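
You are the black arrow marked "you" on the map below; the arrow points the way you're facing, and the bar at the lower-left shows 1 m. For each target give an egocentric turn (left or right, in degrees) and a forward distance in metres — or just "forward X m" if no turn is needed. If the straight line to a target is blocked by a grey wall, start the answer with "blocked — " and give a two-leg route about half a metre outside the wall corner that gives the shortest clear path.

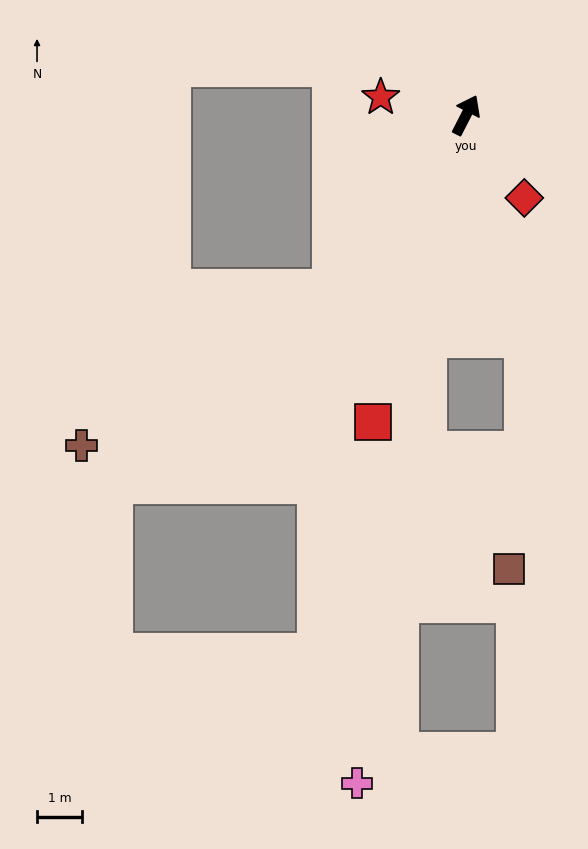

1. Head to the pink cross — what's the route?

turn right 162°, forward 14.9 m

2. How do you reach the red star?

turn left 105°, forward 1.9 m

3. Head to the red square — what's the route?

turn right 170°, forward 7.1 m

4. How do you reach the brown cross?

blocked — turn left 169°, forward 4.8 m, then turn right 20°, forward 6.5 m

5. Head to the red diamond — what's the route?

turn right 118°, forward 2.2 m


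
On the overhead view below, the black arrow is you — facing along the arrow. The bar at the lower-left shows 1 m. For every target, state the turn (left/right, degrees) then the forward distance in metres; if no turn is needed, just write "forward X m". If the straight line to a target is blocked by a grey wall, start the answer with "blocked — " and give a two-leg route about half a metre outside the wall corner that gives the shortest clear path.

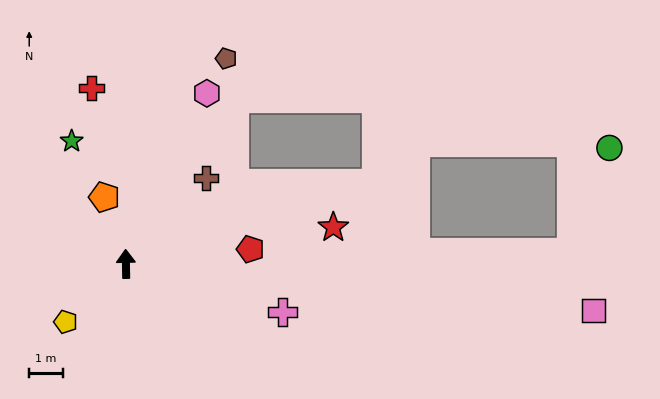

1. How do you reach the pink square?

turn right 97°, forward 13.9 m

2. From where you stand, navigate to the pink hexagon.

turn right 27°, forward 5.6 m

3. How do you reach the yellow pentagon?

turn left 133°, forward 2.5 m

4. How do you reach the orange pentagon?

turn left 17°, forward 2.1 m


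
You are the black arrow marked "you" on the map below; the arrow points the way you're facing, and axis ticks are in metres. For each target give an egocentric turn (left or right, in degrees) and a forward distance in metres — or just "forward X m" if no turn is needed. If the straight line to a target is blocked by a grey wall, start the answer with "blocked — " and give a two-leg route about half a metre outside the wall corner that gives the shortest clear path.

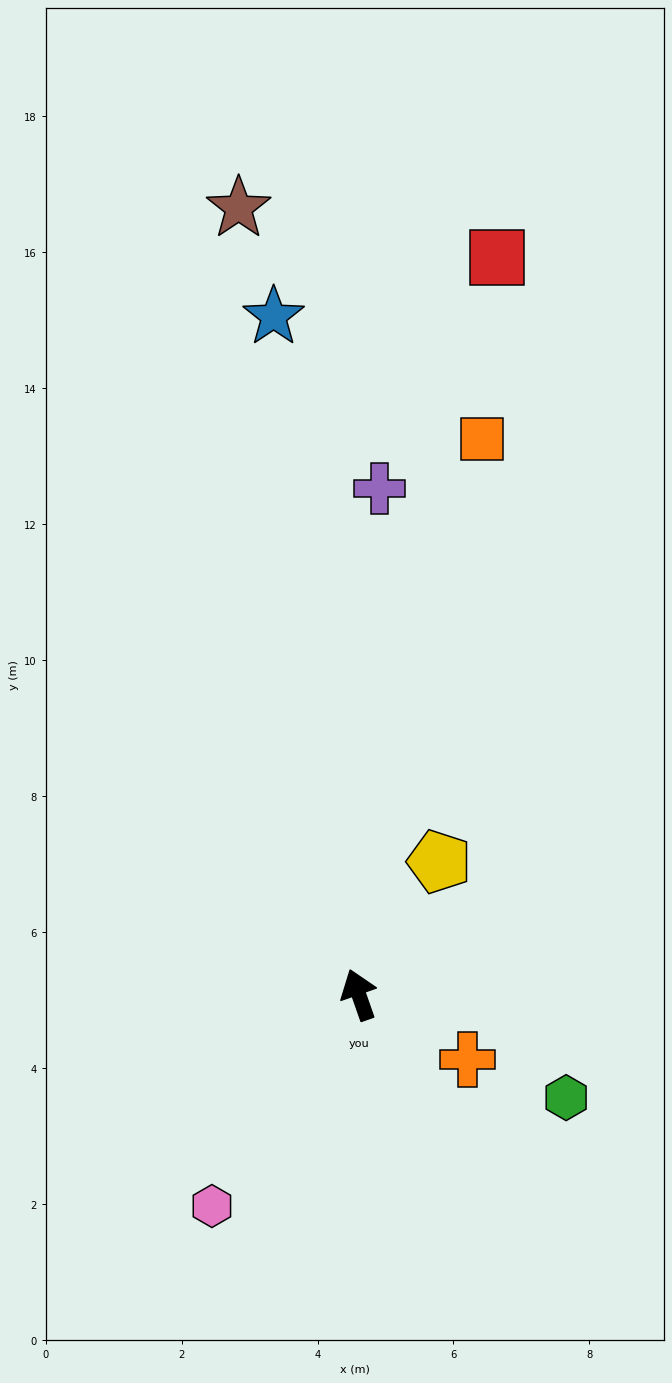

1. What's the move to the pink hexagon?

turn left 126°, forward 3.8 m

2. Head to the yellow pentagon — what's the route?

turn right 50°, forward 2.3 m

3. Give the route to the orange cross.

turn right 140°, forward 1.9 m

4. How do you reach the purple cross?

turn right 22°, forward 7.4 m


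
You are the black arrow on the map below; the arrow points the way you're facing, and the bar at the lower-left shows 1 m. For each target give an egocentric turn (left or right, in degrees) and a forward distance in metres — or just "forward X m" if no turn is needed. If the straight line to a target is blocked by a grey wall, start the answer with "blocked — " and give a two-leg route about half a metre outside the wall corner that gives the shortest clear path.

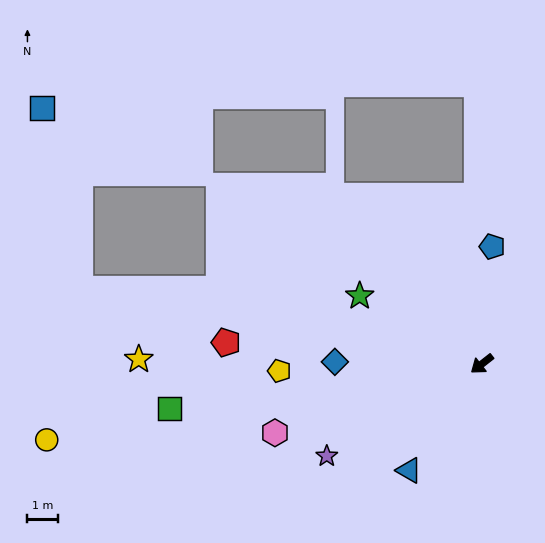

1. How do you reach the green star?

turn right 67°, forward 4.5 m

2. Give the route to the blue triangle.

turn left 18°, forward 4.2 m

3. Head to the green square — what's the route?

turn right 30°, forward 10.2 m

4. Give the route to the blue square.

blocked — turn right 49°, forward 13.2 m, then turn right 67°, forward 6.0 m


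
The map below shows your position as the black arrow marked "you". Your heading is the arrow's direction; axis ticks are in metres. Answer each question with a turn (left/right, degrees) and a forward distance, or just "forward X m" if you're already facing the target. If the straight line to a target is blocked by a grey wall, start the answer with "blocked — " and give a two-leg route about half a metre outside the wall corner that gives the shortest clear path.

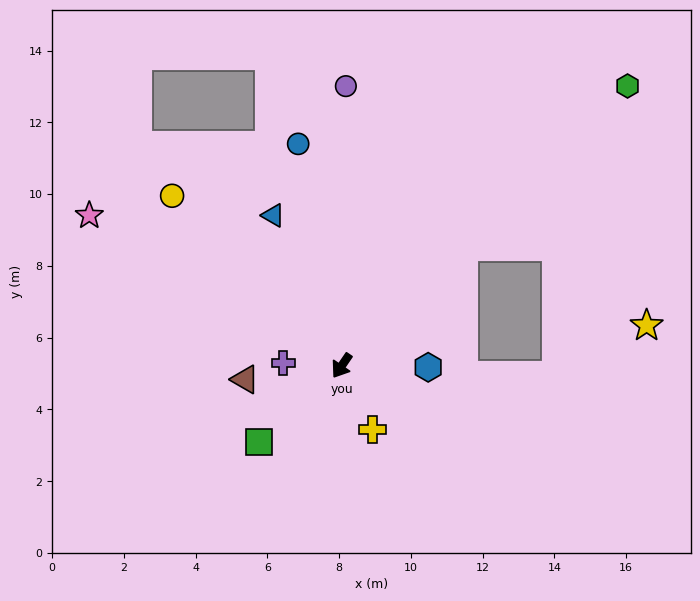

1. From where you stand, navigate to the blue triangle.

turn right 121°, forward 4.6 m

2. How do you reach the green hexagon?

turn left 169°, forward 11.1 m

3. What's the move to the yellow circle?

turn right 101°, forward 6.7 m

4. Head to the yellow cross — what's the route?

turn left 60°, forward 2.0 m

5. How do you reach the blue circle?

turn right 135°, forward 6.3 m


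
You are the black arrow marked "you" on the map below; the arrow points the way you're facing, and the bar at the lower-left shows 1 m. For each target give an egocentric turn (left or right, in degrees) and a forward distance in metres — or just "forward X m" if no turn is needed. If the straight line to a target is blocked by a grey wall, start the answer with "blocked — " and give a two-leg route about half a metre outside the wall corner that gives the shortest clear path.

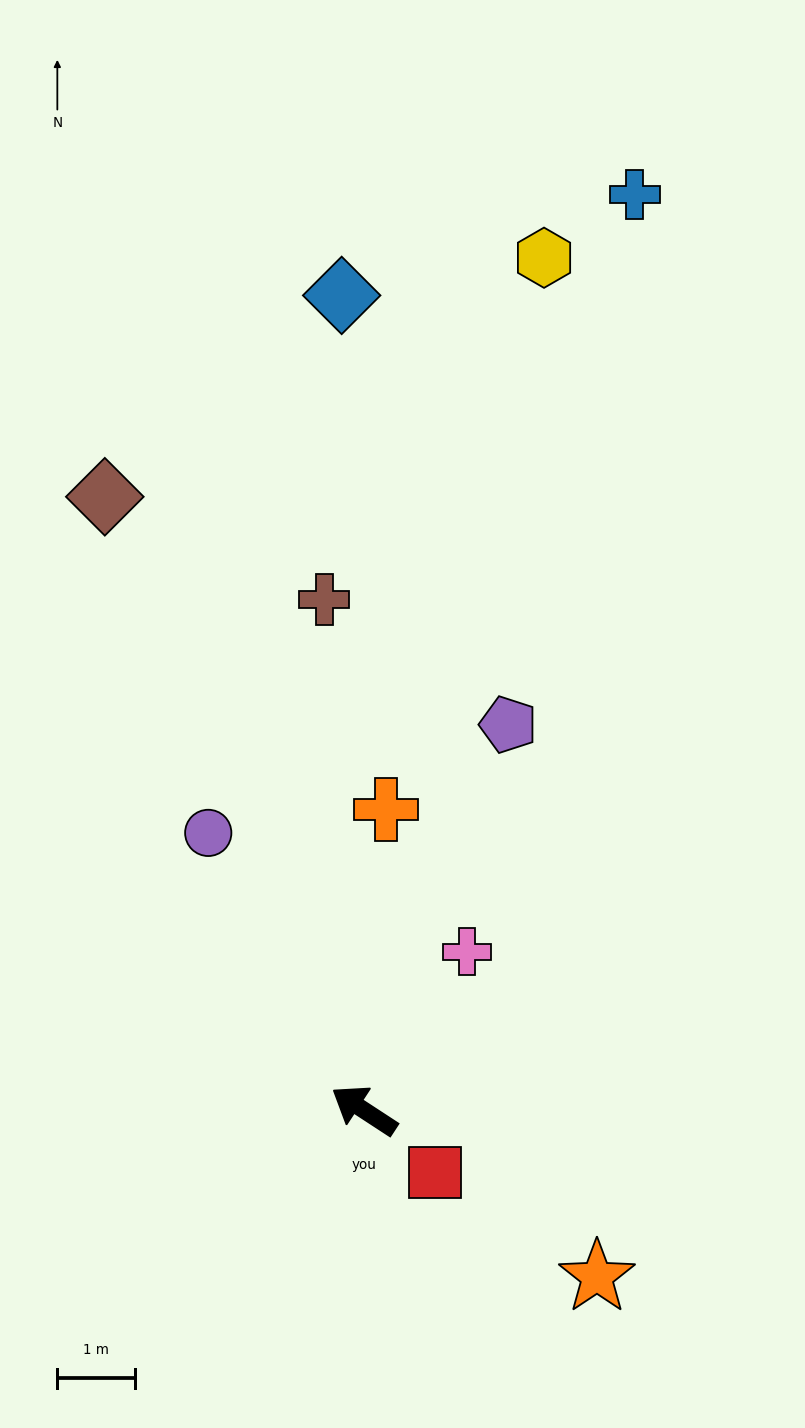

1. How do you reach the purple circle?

turn right 28°, forward 4.1 m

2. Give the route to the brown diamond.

turn right 34°, forward 8.6 m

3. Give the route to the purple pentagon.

turn right 77°, forward 5.3 m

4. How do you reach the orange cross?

turn right 61°, forward 3.9 m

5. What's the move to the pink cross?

turn right 90°, forward 2.4 m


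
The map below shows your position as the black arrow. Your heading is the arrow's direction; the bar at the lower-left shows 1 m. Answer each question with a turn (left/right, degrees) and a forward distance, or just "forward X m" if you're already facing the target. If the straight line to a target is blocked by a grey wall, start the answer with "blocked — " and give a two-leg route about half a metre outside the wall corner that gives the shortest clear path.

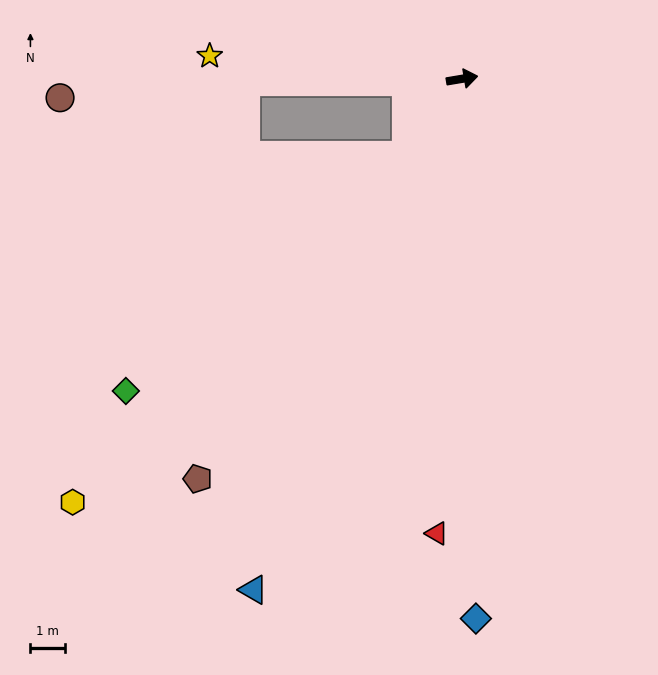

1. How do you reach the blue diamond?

turn right 98°, forward 15.5 m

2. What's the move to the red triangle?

turn right 103°, forward 13.0 m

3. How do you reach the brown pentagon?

turn right 133°, forward 13.7 m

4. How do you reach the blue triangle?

turn right 122°, forward 15.8 m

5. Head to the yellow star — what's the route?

turn left 165°, forward 7.3 m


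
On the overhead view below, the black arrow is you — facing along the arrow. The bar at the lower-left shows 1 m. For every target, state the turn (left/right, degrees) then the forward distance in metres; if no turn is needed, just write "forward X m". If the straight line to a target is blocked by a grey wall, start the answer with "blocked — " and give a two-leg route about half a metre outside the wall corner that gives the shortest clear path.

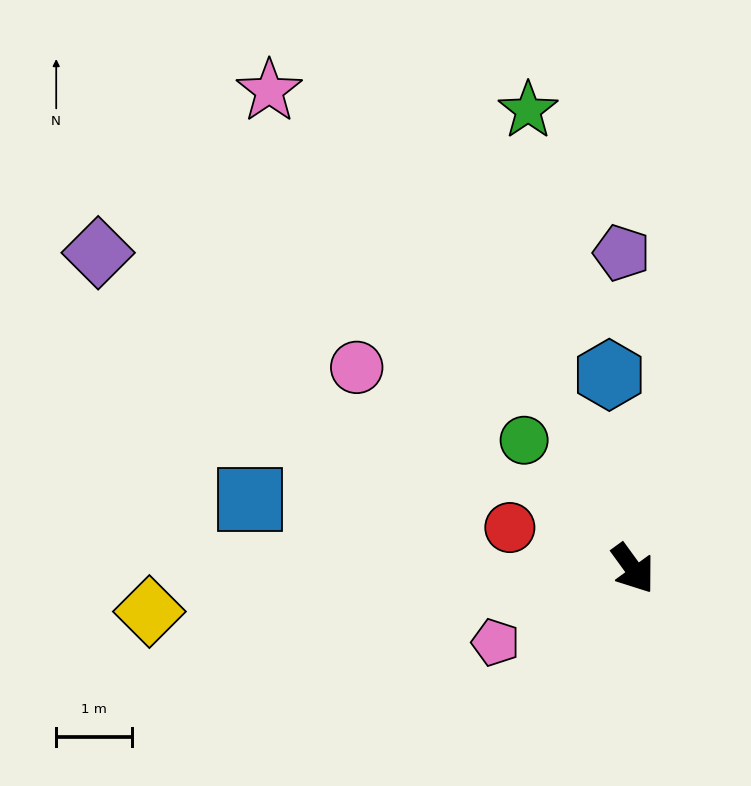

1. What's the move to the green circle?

turn right 176°, forward 2.2 m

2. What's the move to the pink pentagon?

turn right 98°, forward 2.1 m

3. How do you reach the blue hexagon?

turn left 151°, forward 2.6 m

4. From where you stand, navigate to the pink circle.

turn right 162°, forward 4.5 m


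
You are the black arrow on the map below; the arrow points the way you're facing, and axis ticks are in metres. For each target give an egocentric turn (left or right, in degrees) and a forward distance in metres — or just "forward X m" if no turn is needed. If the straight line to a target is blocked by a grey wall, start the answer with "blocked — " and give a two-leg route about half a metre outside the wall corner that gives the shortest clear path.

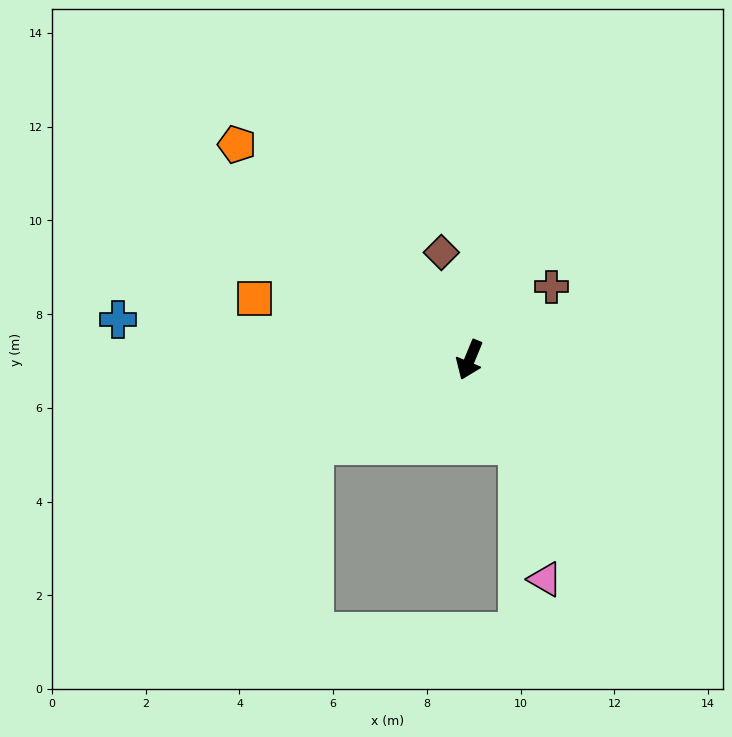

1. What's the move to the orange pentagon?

turn right 110°, forward 6.8 m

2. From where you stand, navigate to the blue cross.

turn right 74°, forward 7.6 m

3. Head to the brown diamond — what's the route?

turn right 143°, forward 2.4 m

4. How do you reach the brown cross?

turn left 154°, forward 2.3 m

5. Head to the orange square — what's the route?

turn right 83°, forward 4.8 m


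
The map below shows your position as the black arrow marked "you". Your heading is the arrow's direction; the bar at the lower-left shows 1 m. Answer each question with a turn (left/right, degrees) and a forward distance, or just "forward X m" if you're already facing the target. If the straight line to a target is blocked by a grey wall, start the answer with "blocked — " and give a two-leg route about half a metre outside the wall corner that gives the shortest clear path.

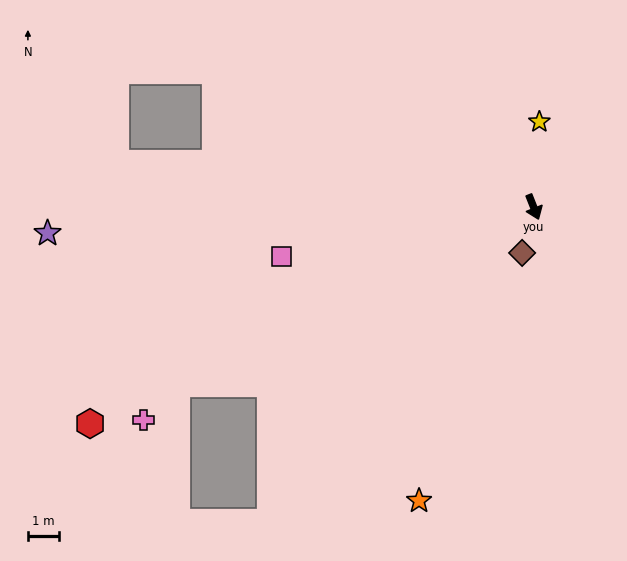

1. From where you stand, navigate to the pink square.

turn right 101°, forward 8.3 m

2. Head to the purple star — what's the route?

turn right 109°, forward 15.7 m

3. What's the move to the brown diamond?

turn right 36°, forward 1.5 m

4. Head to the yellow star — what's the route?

turn left 155°, forward 2.8 m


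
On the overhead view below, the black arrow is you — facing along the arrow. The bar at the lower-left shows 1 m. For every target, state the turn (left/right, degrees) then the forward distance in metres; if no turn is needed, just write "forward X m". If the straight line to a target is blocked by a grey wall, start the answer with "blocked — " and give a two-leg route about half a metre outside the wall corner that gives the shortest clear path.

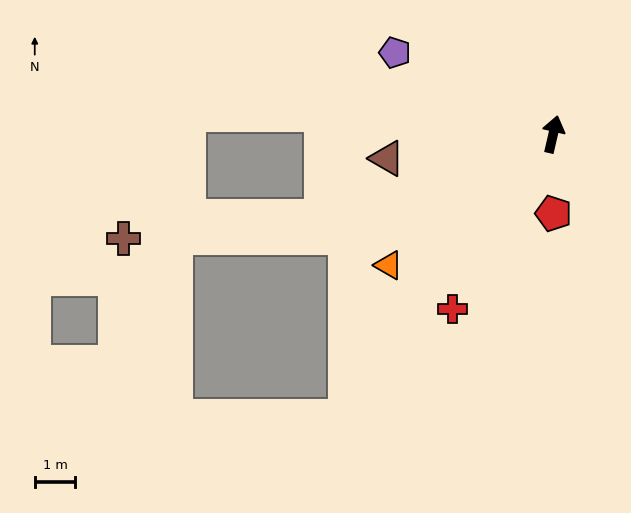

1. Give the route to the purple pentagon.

turn left 76°, forward 4.4 m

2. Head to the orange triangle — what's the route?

turn left 142°, forward 5.2 m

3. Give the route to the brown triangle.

turn left 111°, forward 4.1 m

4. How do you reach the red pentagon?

turn right 167°, forward 1.9 m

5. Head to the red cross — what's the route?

turn left 163°, forward 5.0 m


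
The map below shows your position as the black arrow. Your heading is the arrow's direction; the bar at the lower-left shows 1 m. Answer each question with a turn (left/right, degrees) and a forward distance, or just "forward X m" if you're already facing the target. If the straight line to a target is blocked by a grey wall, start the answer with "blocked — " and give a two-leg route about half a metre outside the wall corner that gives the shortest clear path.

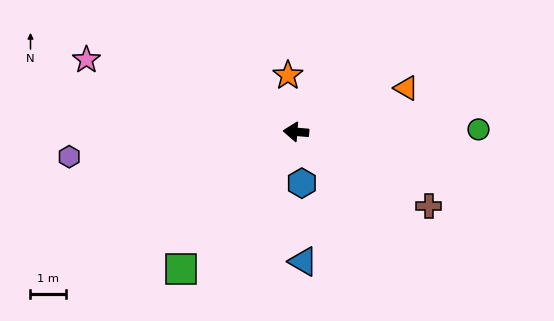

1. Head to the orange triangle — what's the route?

turn right 154°, forward 3.3 m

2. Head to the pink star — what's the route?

turn right 14°, forward 6.2 m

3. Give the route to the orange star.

turn right 77°, forward 1.6 m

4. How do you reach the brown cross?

turn left 155°, forward 4.3 m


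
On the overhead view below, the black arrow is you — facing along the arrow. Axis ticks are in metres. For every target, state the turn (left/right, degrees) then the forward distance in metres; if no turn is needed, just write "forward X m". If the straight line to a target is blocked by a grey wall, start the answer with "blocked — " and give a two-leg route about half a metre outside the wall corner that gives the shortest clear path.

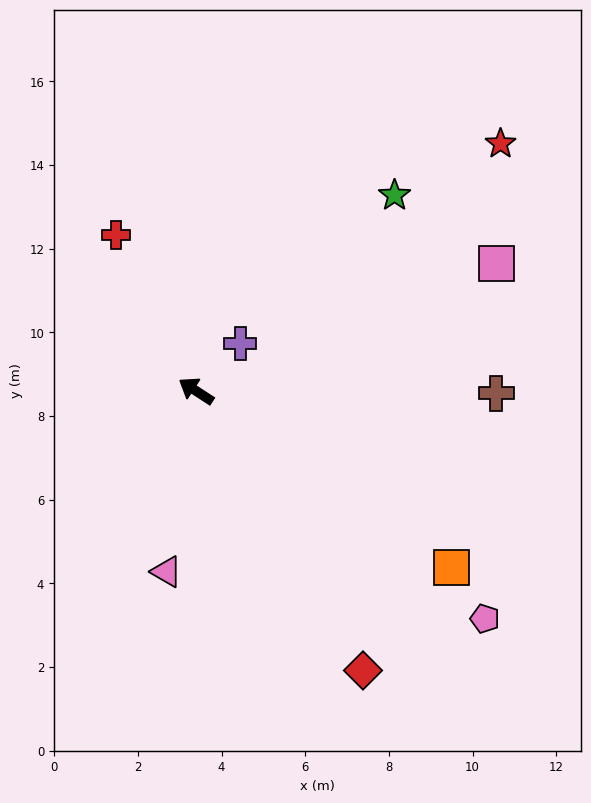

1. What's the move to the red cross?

turn right 30°, forward 4.2 m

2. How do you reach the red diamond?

turn left 154°, forward 7.8 m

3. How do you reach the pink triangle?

turn left 114°, forward 4.4 m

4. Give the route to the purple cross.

turn right 100°, forward 1.5 m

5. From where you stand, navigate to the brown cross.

turn right 147°, forward 7.2 m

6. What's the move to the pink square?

turn right 124°, forward 7.8 m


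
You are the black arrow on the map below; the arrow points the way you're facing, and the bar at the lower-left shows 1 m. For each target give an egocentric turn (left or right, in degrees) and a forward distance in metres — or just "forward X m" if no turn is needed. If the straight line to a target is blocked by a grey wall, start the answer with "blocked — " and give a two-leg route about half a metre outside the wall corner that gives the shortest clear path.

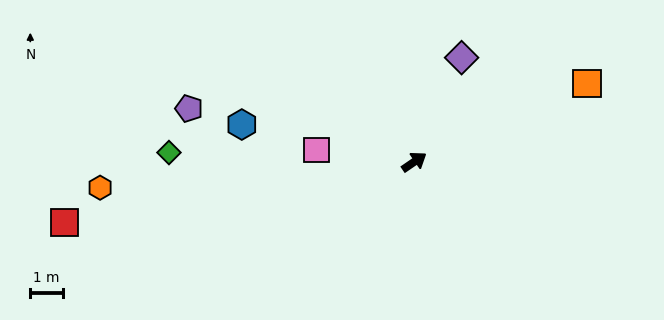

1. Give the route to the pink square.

turn left 139°, forward 3.0 m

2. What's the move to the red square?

turn left 155°, forward 11.0 m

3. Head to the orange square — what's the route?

turn right 10°, forward 5.9 m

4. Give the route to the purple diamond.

turn left 31°, forward 3.5 m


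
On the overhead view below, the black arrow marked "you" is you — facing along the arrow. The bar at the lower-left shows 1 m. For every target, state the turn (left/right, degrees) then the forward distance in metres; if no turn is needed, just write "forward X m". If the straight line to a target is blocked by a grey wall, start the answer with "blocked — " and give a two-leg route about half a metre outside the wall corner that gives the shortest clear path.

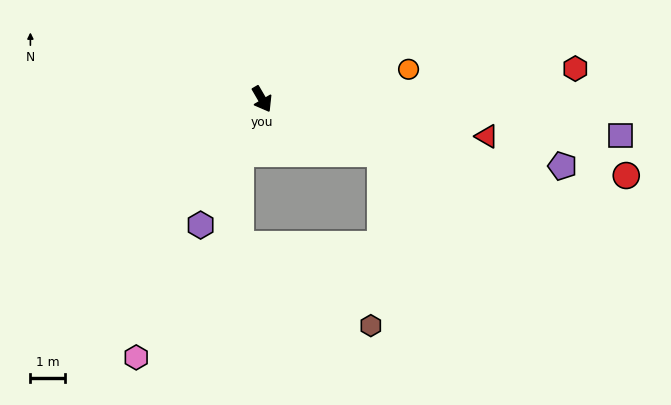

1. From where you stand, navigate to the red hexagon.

turn left 65°, forward 9.2 m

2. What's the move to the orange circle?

turn left 71°, forward 4.4 m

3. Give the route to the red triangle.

turn left 50°, forward 6.6 m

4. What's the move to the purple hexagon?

turn right 56°, forward 4.1 m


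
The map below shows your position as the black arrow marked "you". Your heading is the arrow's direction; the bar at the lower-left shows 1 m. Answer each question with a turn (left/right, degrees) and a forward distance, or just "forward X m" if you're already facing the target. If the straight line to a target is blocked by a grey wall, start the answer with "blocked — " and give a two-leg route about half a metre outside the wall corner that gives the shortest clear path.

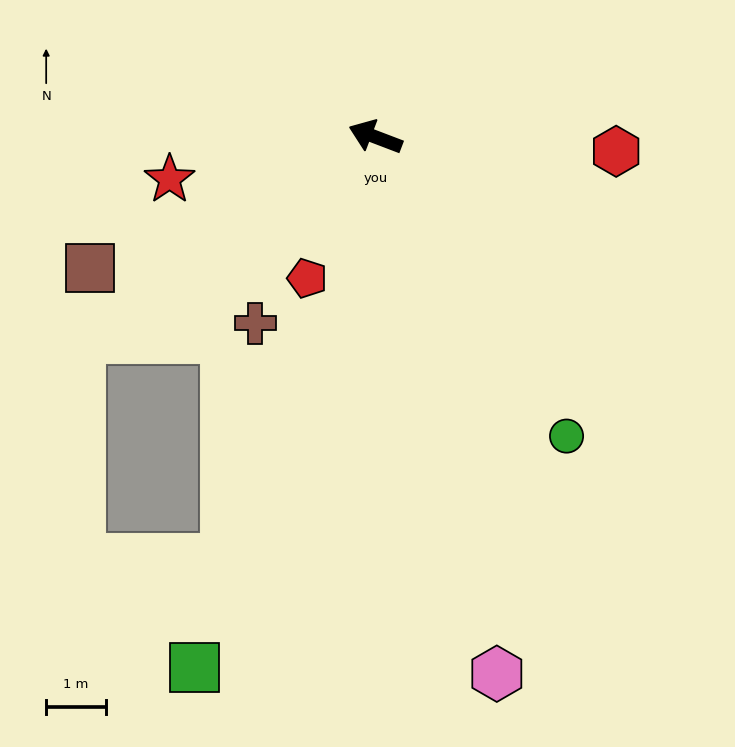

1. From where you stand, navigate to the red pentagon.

turn left 85°, forward 2.6 m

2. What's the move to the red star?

turn left 32°, forward 3.5 m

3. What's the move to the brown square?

turn left 46°, forward 5.3 m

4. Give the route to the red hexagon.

turn right 163°, forward 4.1 m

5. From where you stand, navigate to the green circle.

turn left 143°, forward 6.0 m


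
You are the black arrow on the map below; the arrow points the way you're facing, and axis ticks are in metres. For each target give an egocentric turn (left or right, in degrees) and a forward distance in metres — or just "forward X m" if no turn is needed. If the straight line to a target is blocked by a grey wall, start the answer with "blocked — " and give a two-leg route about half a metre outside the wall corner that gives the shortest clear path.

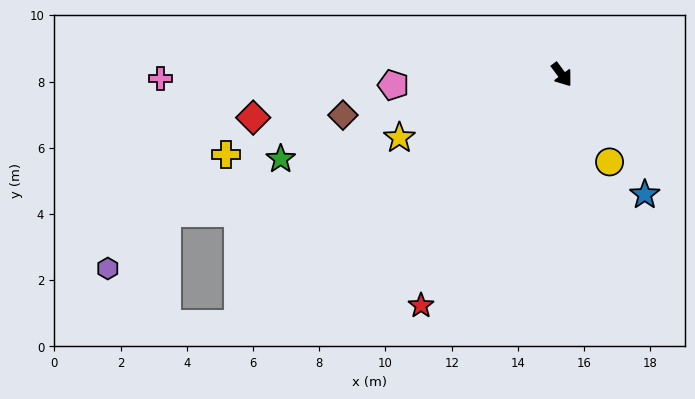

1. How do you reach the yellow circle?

turn right 8°, forward 3.0 m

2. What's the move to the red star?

turn right 68°, forward 8.2 m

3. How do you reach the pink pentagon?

turn right 123°, forward 5.1 m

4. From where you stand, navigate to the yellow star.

turn right 105°, forward 5.3 m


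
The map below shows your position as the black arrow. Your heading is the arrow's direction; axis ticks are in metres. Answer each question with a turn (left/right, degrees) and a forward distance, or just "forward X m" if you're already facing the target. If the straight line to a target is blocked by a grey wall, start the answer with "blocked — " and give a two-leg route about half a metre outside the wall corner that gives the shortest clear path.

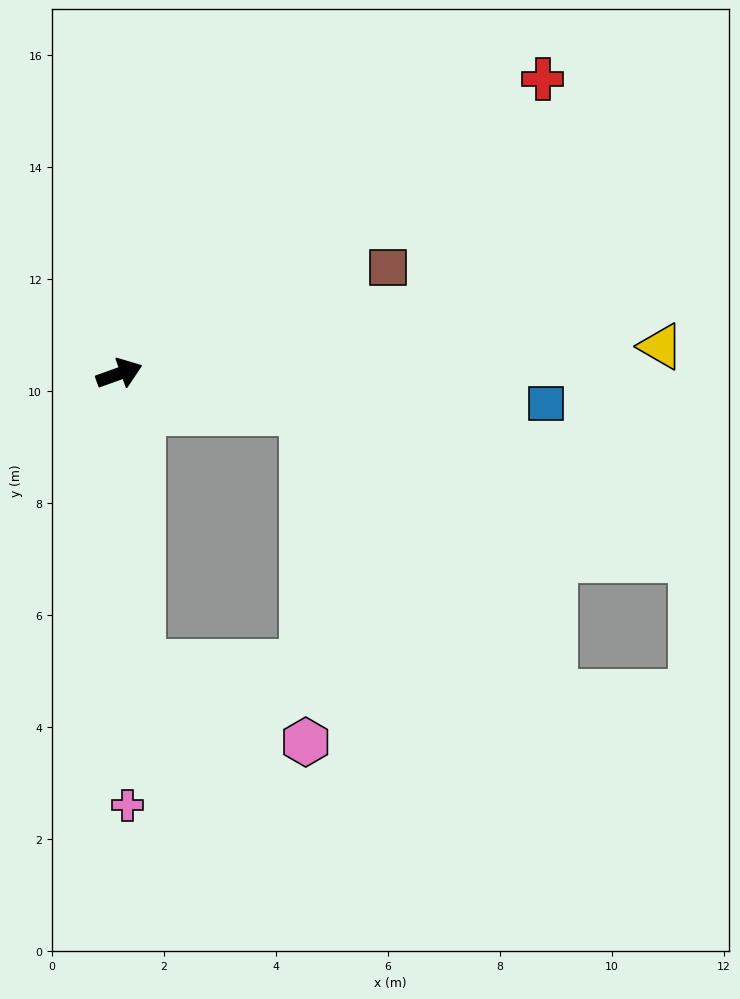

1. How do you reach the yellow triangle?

turn right 17°, forward 9.7 m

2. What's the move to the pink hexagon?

blocked — turn right 105°, forward 5.2 m, then turn left 59°, forward 3.2 m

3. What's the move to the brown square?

forward 5.2 m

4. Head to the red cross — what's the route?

turn left 15°, forward 9.2 m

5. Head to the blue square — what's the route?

turn right 24°, forward 7.6 m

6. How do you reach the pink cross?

turn right 109°, forward 7.7 m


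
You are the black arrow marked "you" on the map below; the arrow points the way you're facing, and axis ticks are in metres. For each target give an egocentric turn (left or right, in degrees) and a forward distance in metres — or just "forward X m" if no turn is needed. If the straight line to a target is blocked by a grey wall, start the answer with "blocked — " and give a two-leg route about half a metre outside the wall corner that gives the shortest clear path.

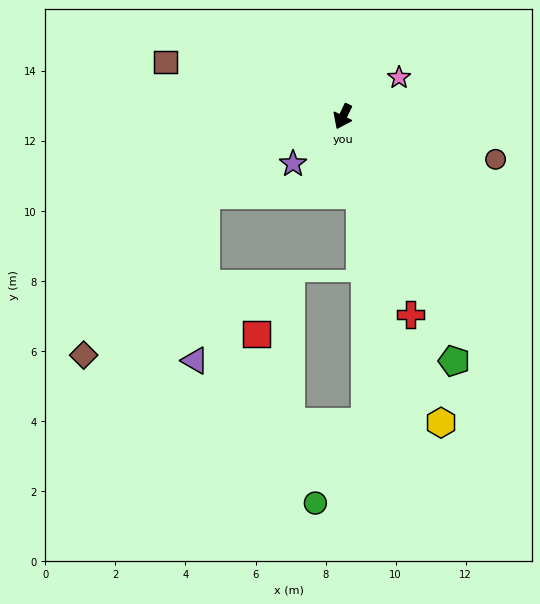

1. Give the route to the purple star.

turn right 21°, forward 2.0 m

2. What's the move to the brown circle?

turn left 100°, forward 4.5 m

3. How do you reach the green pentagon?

turn left 50°, forward 7.7 m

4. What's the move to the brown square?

turn right 81°, forward 5.3 m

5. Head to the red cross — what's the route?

turn left 45°, forward 6.0 m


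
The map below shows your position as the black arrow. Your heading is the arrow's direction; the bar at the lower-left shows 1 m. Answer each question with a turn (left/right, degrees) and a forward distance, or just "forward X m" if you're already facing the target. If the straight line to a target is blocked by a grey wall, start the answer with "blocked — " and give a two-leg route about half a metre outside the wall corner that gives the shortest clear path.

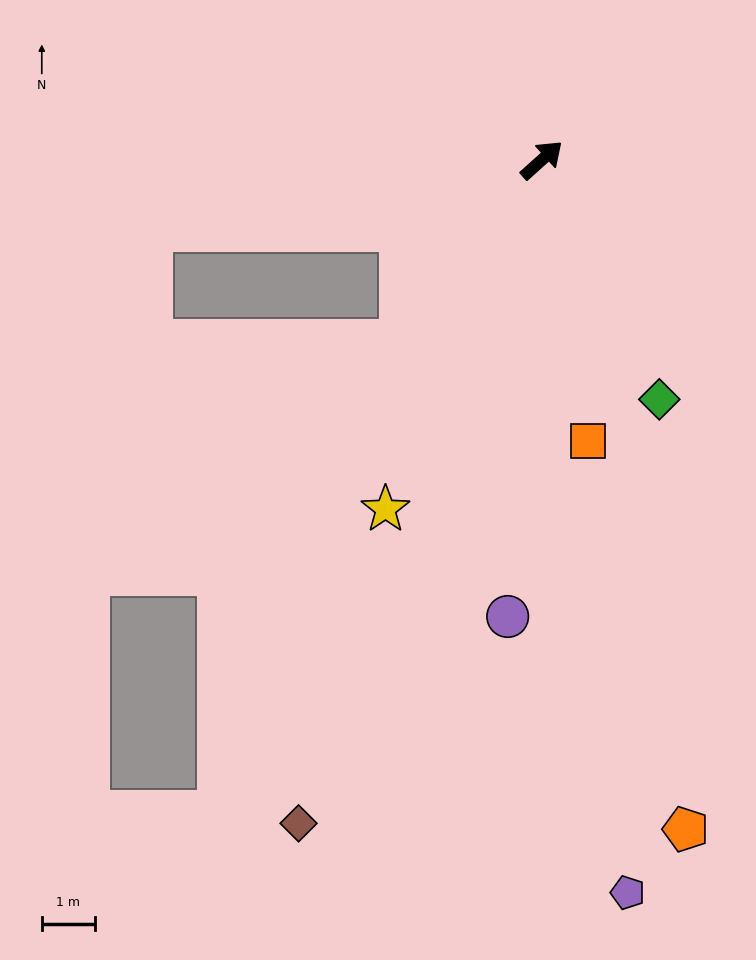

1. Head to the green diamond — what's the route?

turn right 106°, forward 5.0 m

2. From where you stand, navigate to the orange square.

turn right 123°, forward 5.4 m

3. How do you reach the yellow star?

turn right 156°, forward 7.2 m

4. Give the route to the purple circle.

turn right 136°, forward 8.7 m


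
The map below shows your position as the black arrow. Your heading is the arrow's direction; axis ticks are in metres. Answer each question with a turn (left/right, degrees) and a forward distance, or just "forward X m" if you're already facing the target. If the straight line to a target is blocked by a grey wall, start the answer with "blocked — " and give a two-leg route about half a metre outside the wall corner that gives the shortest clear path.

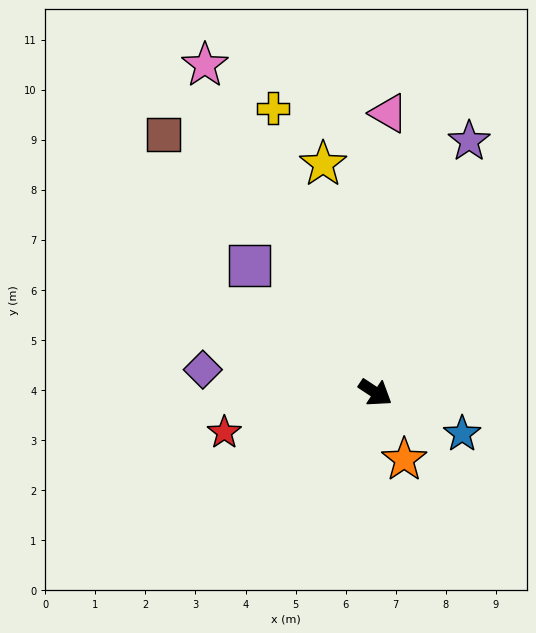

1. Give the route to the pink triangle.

turn left 121°, forward 5.6 m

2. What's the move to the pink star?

turn left 151°, forward 7.4 m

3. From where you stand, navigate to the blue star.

turn left 8°, forward 1.9 m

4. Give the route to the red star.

turn right 132°, forward 3.1 m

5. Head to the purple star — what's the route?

turn left 103°, forward 5.4 m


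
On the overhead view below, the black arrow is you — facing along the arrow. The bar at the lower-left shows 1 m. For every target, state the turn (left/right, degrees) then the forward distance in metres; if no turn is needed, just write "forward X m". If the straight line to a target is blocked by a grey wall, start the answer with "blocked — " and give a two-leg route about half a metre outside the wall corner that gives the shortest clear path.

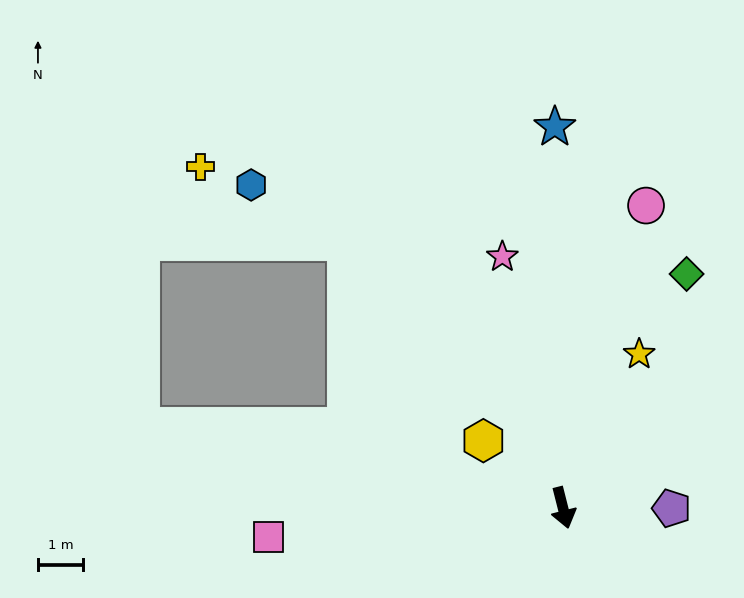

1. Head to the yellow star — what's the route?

turn left 139°, forward 3.8 m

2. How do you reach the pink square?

turn right 99°, forward 6.5 m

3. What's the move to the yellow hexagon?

turn right 144°, forward 2.3 m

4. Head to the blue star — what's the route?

turn left 167°, forward 8.4 m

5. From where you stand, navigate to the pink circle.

turn left 150°, forward 6.9 m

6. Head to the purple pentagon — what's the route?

turn left 76°, forward 2.4 m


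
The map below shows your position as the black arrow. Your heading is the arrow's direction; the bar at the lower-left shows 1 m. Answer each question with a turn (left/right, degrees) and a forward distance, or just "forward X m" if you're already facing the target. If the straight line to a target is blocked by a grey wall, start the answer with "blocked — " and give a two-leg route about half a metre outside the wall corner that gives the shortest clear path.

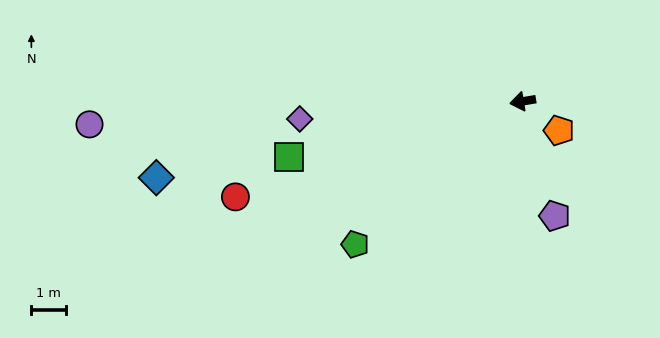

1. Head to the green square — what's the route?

turn left 4°, forward 6.8 m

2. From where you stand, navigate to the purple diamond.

turn right 5°, forward 6.4 m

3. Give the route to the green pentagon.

turn left 31°, forward 6.3 m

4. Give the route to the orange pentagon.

turn left 132°, forward 1.3 m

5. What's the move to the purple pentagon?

turn left 96°, forward 3.4 m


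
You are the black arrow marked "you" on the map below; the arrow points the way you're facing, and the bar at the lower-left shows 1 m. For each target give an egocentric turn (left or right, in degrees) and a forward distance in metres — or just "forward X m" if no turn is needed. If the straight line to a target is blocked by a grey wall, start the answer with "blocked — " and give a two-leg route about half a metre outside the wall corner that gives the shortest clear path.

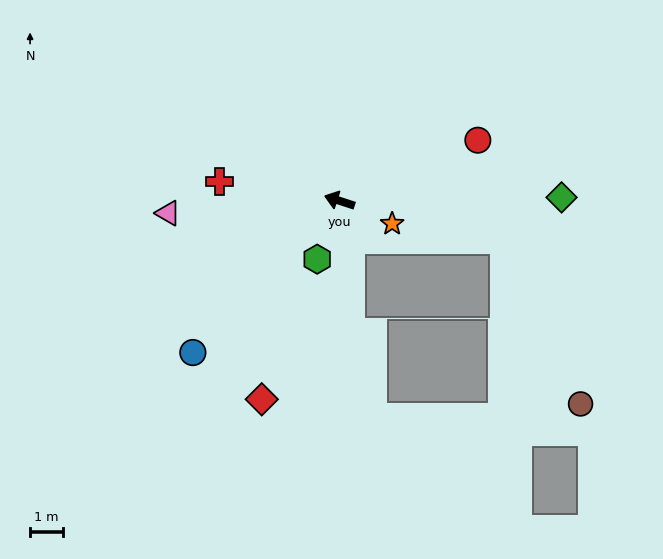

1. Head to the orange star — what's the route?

turn left 174°, forward 1.7 m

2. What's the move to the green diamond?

turn right 161°, forward 6.7 m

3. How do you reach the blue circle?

turn left 64°, forward 6.4 m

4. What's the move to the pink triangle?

turn left 22°, forward 5.2 m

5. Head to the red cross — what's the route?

turn left 9°, forward 3.7 m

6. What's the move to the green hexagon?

turn left 87°, forward 1.9 m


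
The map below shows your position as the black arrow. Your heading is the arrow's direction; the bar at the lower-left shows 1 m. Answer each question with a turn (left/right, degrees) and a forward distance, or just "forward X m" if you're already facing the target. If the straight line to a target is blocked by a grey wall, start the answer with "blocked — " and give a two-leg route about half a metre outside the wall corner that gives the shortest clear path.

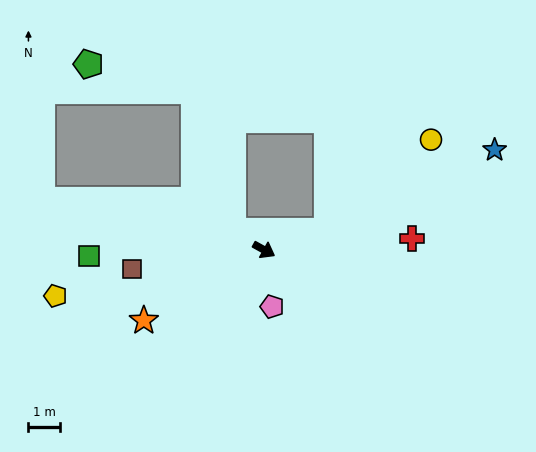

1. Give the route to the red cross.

turn left 33°, forward 4.7 m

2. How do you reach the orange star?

turn right 120°, forward 4.4 m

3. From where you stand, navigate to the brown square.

turn right 143°, forward 4.2 m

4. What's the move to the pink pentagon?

turn right 53°, forward 1.8 m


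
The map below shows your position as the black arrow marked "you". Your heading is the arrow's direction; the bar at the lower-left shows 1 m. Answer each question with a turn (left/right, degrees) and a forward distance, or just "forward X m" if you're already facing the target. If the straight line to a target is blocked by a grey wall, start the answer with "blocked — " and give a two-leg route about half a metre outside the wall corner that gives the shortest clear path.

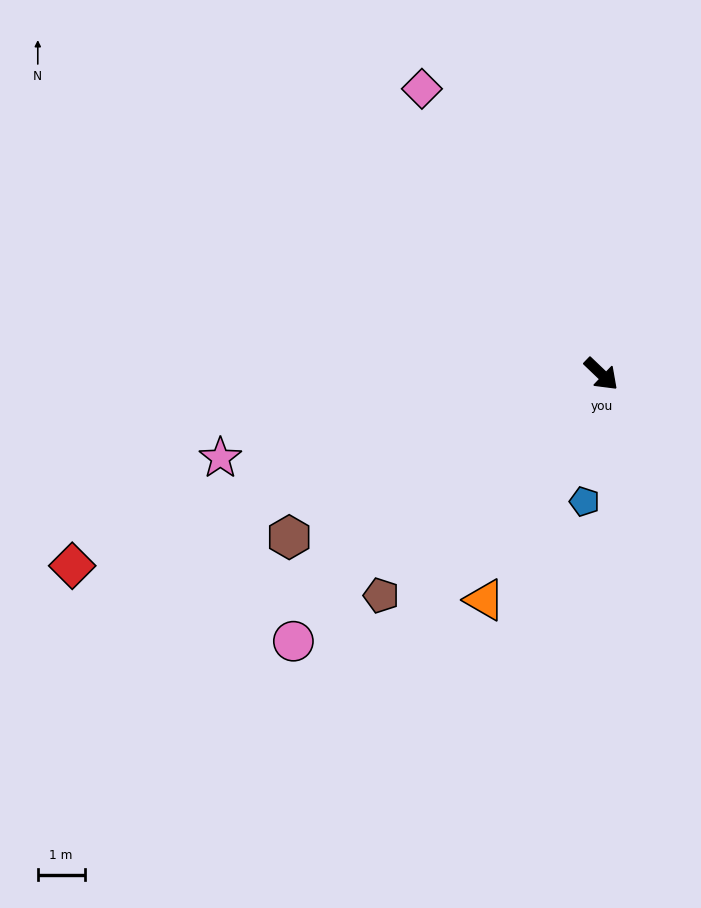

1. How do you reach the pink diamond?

turn left 166°, forward 7.2 m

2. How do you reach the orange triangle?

turn right 74°, forward 5.4 m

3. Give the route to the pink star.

turn right 124°, forward 8.3 m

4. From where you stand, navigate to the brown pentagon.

turn right 91°, forward 6.7 m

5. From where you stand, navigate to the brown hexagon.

turn right 109°, forward 7.5 m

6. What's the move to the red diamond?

turn right 116°, forward 12.0 m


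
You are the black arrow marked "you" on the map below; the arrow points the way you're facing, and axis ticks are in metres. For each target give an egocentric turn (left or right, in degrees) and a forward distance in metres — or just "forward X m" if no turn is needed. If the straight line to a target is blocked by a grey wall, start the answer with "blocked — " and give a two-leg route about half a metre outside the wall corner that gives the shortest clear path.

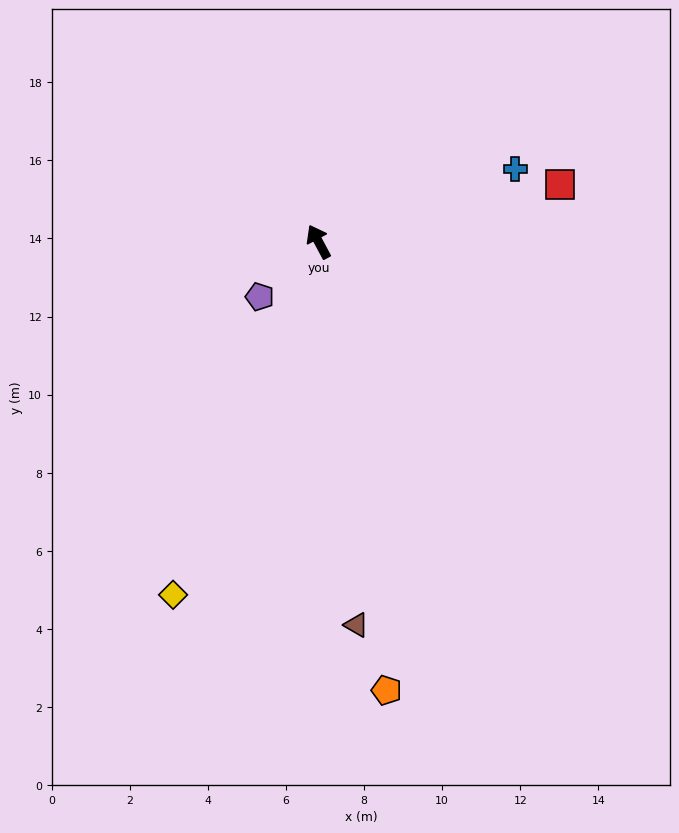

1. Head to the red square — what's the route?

turn right 105°, forward 6.4 m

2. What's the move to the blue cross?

turn right 98°, forward 5.4 m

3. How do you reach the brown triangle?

turn left 157°, forward 9.9 m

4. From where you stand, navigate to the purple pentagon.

turn left 105°, forward 2.1 m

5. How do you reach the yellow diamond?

turn left 129°, forward 9.8 m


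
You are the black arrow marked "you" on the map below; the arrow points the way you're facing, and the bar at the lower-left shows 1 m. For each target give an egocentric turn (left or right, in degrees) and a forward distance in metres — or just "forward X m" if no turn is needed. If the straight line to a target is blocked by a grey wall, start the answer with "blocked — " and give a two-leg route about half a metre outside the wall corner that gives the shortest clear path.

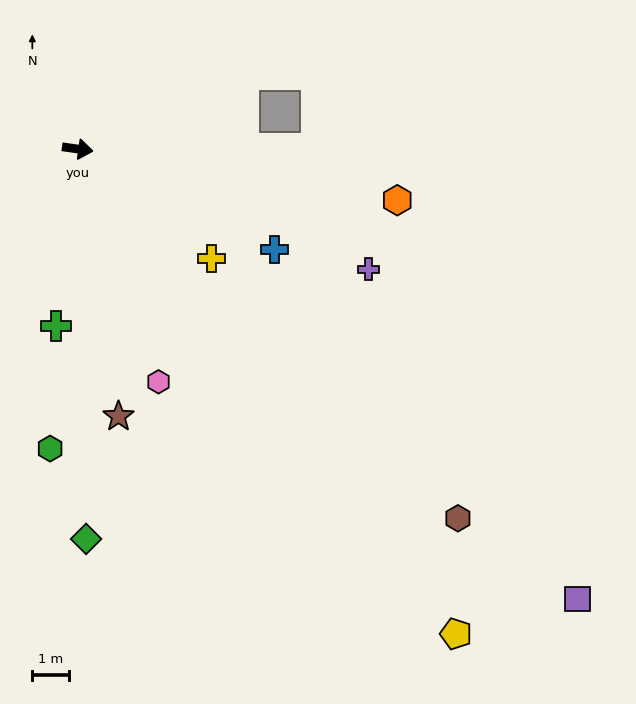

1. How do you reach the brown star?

turn right 73°, forward 7.4 m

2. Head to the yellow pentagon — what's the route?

turn right 44°, forward 16.8 m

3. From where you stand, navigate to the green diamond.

turn right 81°, forward 10.7 m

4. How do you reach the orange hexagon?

forward 8.9 m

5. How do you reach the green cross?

turn right 89°, forward 4.9 m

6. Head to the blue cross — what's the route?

turn right 19°, forward 6.1 m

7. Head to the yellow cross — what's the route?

turn right 31°, forward 4.8 m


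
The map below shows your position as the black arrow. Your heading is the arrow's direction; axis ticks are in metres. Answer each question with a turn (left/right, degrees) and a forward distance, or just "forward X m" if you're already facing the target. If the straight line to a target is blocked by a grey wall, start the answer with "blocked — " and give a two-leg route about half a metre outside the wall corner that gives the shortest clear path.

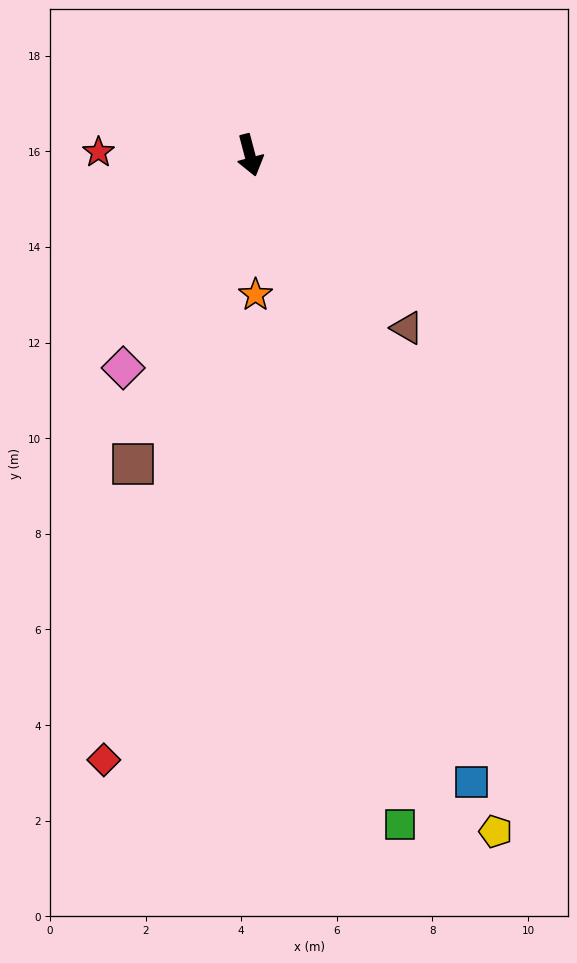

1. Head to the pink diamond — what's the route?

turn right 46°, forward 5.2 m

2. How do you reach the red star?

turn right 106°, forward 3.2 m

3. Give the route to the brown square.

turn right 35°, forward 6.9 m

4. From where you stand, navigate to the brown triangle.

turn left 28°, forward 4.9 m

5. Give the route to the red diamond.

turn right 28°, forward 13.0 m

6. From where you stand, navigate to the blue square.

turn left 5°, forward 13.9 m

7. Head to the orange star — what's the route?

turn right 12°, forward 2.9 m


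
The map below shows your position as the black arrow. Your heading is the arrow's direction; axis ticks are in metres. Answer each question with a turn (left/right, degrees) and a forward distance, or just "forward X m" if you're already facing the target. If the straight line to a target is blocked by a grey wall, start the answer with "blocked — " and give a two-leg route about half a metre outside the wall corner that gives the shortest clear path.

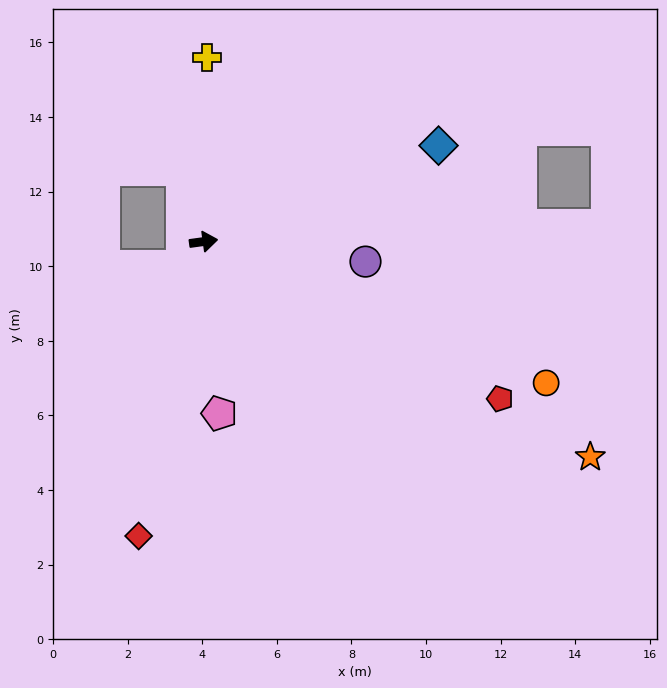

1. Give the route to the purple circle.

turn right 15°, forward 4.4 m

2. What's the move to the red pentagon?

turn right 36°, forward 9.0 m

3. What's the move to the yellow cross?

turn left 81°, forward 4.9 m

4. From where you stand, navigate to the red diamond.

turn right 110°, forward 8.1 m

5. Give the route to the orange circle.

turn right 30°, forward 9.9 m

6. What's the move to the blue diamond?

turn left 14°, forward 6.8 m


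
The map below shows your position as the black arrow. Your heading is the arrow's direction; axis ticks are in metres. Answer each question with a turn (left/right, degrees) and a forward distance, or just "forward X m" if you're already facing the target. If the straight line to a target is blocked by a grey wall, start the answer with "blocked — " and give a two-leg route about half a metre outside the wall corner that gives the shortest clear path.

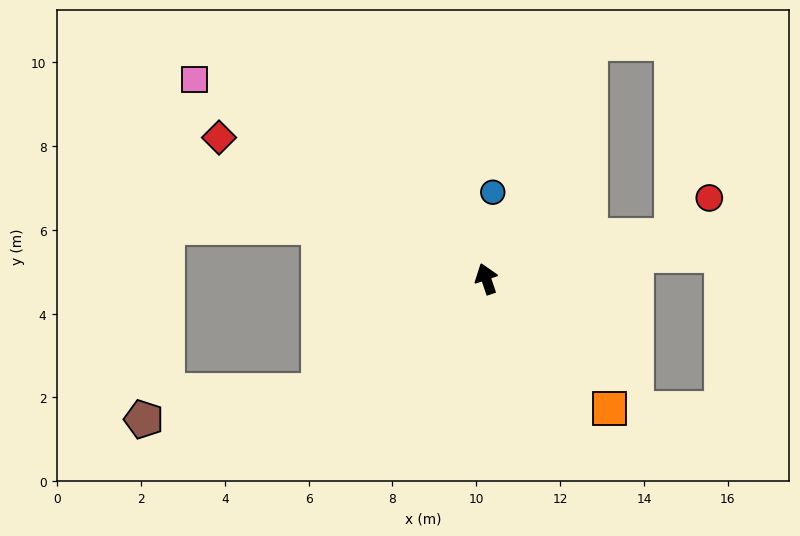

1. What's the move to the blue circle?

turn right 23°, forward 2.1 m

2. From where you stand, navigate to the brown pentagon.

blocked — turn left 105°, forward 4.8 m, then turn right 24°, forward 4.2 m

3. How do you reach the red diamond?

turn left 43°, forward 7.2 m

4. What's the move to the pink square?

turn left 37°, forward 8.4 m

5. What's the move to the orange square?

turn right 155°, forward 4.3 m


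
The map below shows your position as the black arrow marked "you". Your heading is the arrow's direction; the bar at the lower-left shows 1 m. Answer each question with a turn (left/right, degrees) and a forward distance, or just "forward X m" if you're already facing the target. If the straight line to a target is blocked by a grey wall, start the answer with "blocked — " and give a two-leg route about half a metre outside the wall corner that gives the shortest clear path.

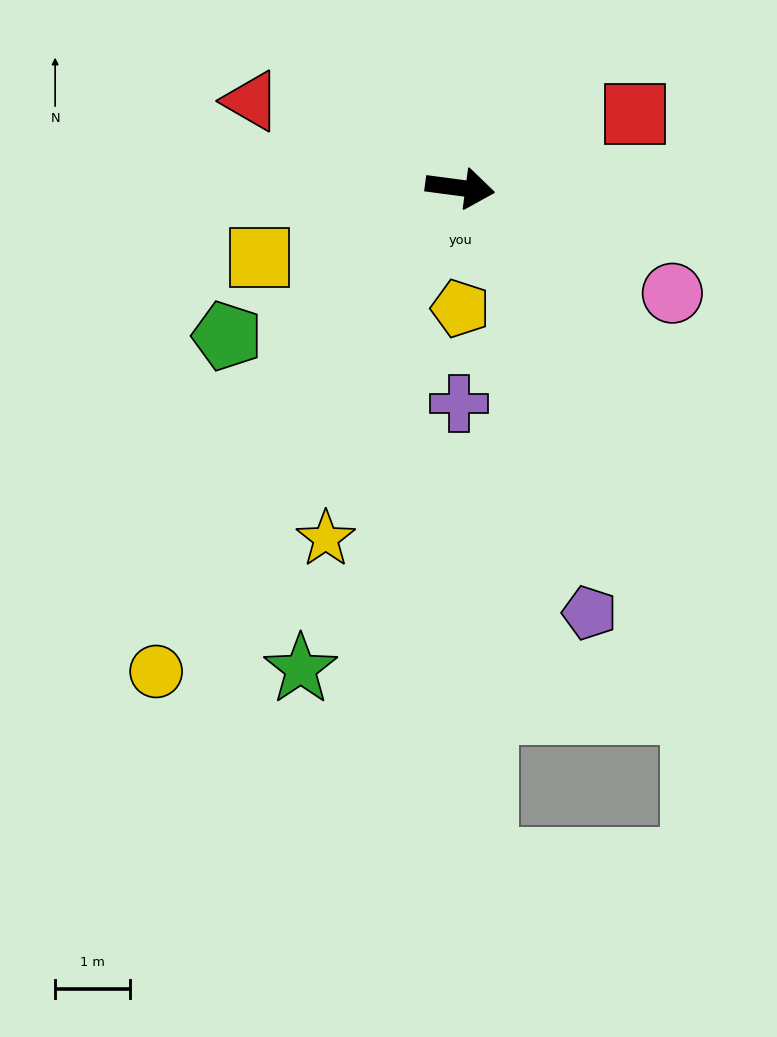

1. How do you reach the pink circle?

turn right 19°, forward 3.2 m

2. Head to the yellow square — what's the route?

turn right 153°, forward 2.8 m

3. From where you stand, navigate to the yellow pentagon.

turn right 82°, forward 1.6 m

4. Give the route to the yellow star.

turn right 103°, forward 5.0 m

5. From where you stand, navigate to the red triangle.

turn left 165°, forward 3.0 m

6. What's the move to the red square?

turn left 30°, forward 2.5 m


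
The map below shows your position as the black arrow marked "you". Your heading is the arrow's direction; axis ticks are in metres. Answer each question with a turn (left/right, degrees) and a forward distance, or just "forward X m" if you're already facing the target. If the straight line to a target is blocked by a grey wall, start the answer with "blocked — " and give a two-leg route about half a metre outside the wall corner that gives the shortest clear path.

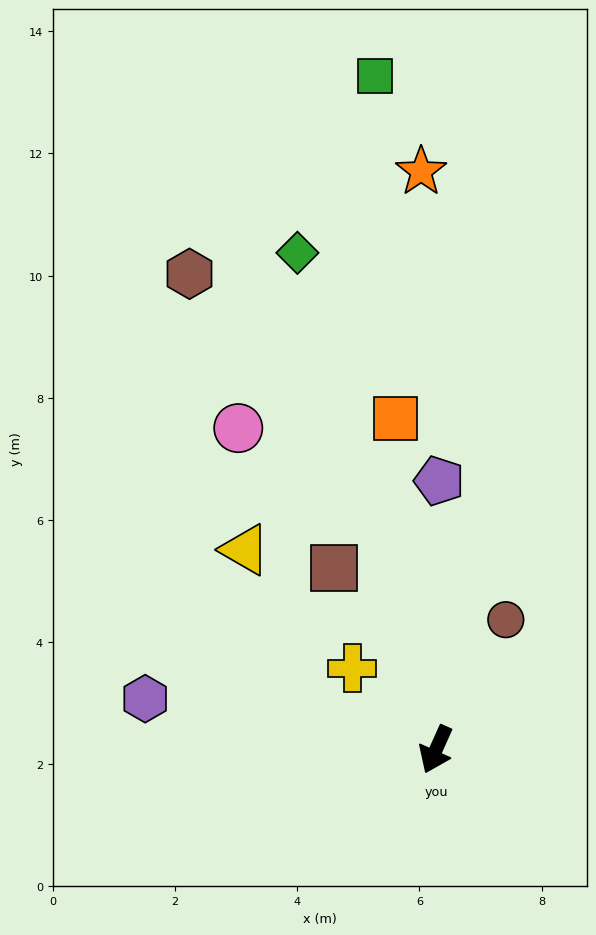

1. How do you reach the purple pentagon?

turn right 157°, forward 4.4 m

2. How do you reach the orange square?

turn right 149°, forward 5.5 m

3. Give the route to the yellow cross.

turn right 110°, forward 1.9 m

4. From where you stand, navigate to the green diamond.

turn right 140°, forward 8.4 m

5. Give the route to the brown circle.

turn left 176°, forward 2.4 m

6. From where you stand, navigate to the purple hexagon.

turn right 76°, forward 4.8 m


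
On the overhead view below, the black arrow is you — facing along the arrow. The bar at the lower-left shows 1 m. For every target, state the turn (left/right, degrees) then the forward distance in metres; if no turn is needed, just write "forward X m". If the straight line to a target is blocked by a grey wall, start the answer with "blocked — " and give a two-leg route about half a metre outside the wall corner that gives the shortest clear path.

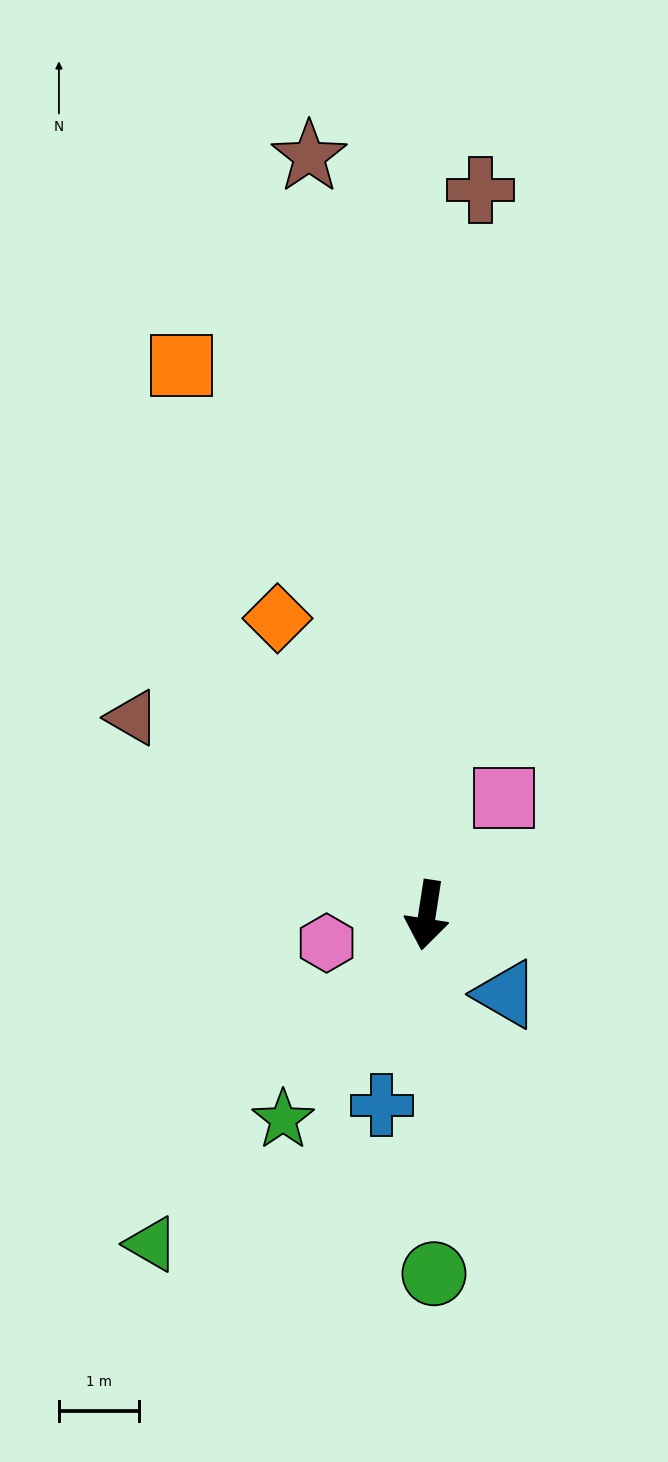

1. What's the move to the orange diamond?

turn right 144°, forward 4.1 m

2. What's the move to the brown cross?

turn right 175°, forward 9.1 m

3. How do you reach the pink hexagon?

turn right 66°, forward 1.3 m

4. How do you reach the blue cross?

turn right 5°, forward 2.4 m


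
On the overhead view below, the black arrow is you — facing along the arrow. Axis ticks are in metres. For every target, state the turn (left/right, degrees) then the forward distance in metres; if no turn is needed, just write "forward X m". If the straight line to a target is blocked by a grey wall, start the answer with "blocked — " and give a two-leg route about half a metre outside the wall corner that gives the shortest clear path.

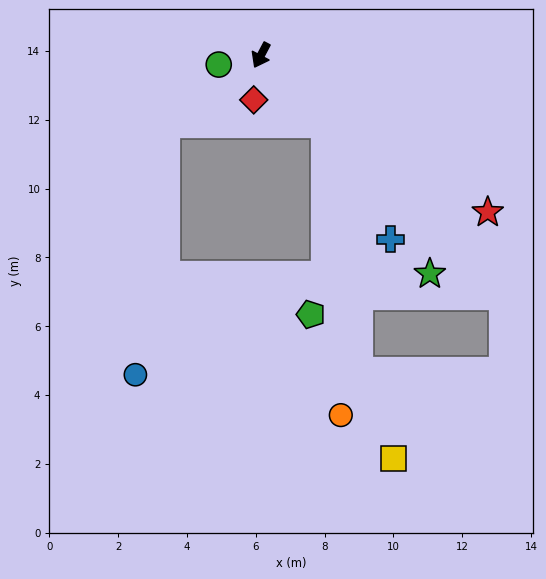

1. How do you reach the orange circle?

blocked — turn left 71°, forward 2.7 m, then turn right 40°, forward 8.5 m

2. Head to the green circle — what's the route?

turn right 50°, forward 1.3 m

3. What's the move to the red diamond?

turn left 19°, forward 1.3 m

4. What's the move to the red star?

turn left 83°, forward 8.0 m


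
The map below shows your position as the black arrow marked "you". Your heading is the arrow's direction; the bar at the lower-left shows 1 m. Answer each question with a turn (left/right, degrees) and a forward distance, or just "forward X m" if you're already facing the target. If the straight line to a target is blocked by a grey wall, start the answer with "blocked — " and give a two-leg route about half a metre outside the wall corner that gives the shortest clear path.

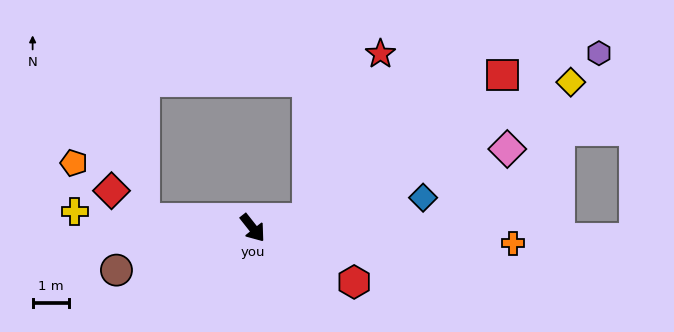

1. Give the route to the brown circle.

turn right 111°, forward 3.9 m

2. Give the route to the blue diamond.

turn left 62°, forward 4.7 m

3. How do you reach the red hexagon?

turn left 24°, forward 3.1 m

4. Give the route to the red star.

blocked — turn left 61°, forward 1.5 m, then turn left 57°, forward 4.9 m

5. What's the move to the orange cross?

turn left 48°, forward 7.1 m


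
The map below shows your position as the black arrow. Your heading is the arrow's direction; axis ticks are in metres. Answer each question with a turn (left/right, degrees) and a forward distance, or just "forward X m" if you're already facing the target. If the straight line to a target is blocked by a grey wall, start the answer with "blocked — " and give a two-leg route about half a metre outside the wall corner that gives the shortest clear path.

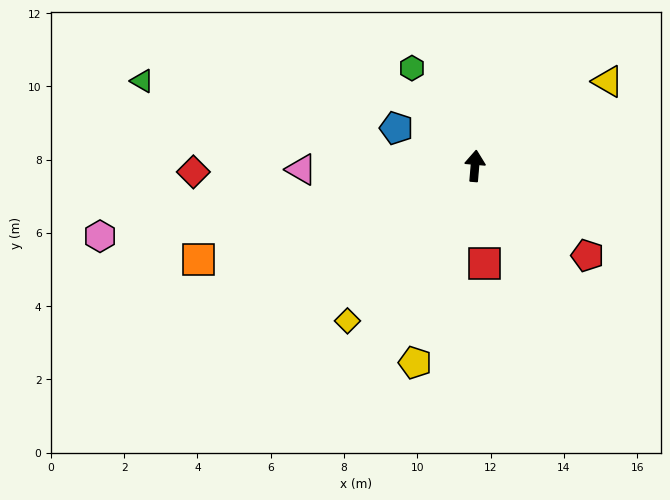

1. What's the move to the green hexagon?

turn left 38°, forward 3.2 m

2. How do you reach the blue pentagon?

turn left 69°, forward 2.4 m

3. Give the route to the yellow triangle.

turn right 53°, forward 4.3 m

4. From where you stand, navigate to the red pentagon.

turn right 124°, forward 3.9 m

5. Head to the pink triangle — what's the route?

turn left 96°, forward 4.7 m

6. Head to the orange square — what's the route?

turn left 114°, forward 8.0 m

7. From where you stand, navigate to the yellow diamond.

turn left 145°, forward 5.5 m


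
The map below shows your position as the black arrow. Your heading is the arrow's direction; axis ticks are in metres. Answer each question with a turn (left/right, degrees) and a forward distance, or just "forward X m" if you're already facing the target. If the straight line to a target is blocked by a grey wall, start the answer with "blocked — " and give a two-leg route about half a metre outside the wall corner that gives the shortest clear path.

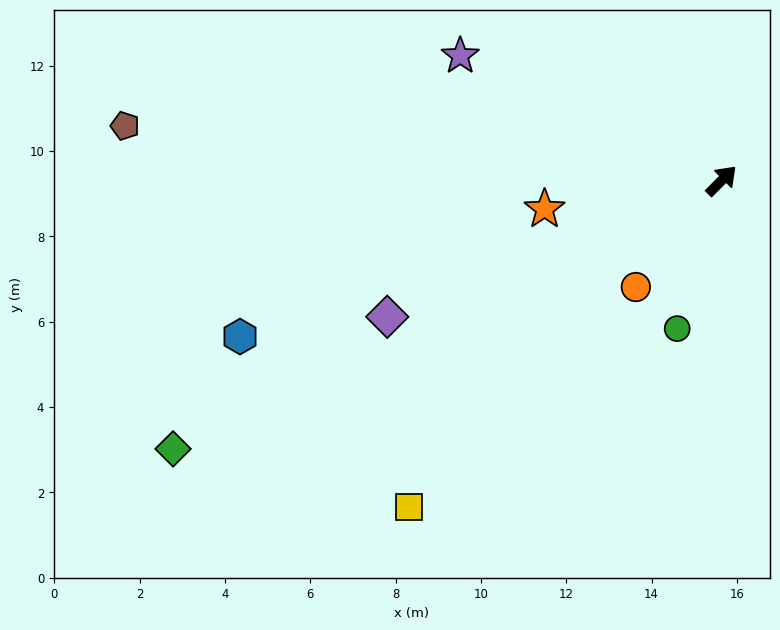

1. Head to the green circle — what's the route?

turn right 152°, forward 3.6 m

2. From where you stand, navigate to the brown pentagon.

turn left 130°, forward 14.0 m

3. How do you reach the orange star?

turn left 144°, forward 4.2 m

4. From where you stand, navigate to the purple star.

turn left 109°, forward 6.8 m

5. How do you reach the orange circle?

turn right 174°, forward 3.2 m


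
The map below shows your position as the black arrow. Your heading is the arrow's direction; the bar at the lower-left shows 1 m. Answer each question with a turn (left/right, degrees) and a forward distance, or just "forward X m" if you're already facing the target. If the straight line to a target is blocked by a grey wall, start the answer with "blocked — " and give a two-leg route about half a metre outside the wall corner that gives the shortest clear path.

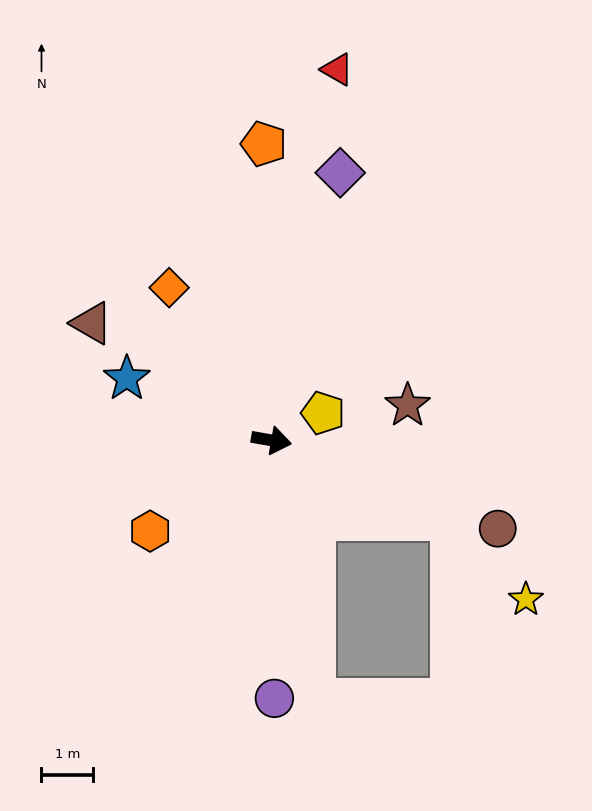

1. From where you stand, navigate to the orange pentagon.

turn left 101°, forward 5.7 m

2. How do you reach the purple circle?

turn right 79°, forward 5.0 m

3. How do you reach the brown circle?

turn right 11°, forward 4.7 m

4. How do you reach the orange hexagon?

turn right 133°, forward 2.9 m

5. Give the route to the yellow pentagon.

turn left 38°, forward 1.1 m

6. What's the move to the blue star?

turn left 167°, forward 3.0 m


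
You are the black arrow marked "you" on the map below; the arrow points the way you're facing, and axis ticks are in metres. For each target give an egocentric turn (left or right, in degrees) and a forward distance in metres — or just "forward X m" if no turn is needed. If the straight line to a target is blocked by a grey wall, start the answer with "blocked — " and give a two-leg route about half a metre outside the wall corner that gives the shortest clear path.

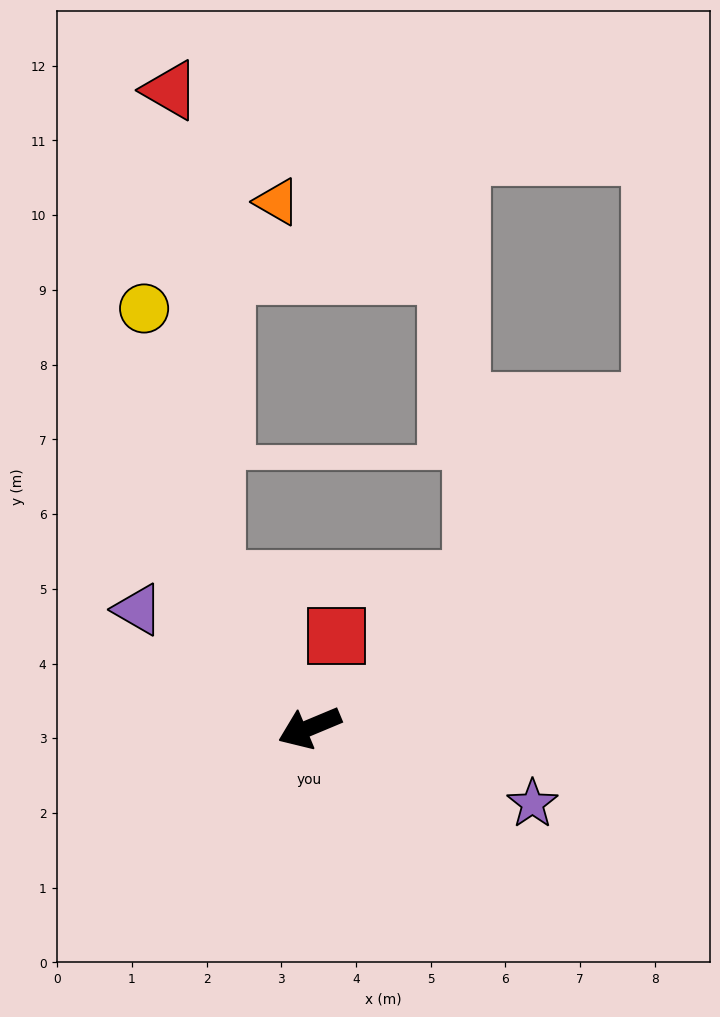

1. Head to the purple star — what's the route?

turn left 138°, forward 3.2 m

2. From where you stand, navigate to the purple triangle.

turn right 57°, forward 2.8 m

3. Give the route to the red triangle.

blocked — turn right 79°, forward 2.3 m, then turn right 29°, forward 6.6 m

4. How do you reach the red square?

turn right 129°, forward 1.3 m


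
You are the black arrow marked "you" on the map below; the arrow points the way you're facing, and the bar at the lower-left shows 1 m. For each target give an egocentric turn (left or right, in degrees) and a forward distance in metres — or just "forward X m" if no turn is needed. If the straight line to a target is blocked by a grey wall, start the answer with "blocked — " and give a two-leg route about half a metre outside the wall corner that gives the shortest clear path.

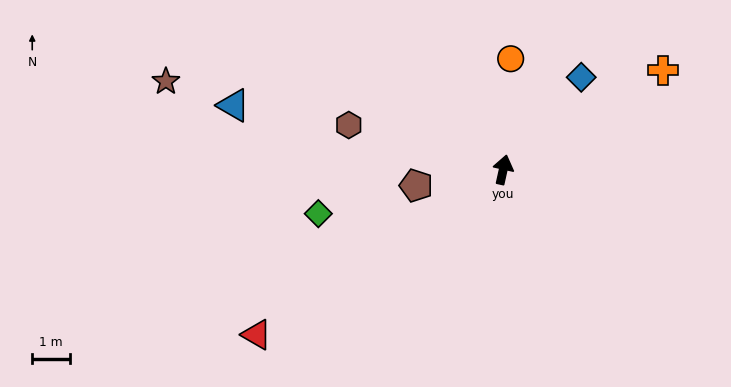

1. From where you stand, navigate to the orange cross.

turn right 46°, forward 5.0 m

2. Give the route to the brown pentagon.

turn left 113°, forward 2.4 m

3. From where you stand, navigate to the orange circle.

turn left 9°, forward 3.0 m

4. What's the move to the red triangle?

turn left 136°, forward 7.9 m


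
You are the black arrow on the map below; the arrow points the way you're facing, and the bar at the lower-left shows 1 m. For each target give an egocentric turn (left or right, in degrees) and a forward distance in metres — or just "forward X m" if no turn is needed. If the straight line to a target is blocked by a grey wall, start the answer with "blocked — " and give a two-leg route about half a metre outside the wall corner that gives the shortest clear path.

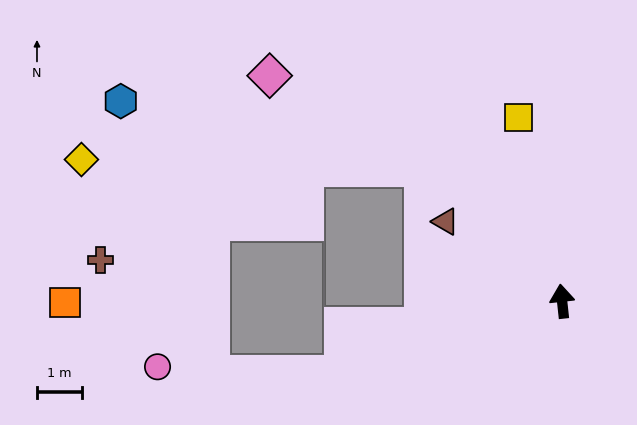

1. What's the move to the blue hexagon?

blocked — turn left 40°, forward 4.3 m, then turn left 31°, forward 6.9 m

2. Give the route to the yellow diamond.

blocked — turn left 40°, forward 4.3 m, then turn left 43°, forward 7.7 m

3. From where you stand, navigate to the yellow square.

turn left 7°, forward 4.2 m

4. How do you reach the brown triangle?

turn left 50°, forward 3.2 m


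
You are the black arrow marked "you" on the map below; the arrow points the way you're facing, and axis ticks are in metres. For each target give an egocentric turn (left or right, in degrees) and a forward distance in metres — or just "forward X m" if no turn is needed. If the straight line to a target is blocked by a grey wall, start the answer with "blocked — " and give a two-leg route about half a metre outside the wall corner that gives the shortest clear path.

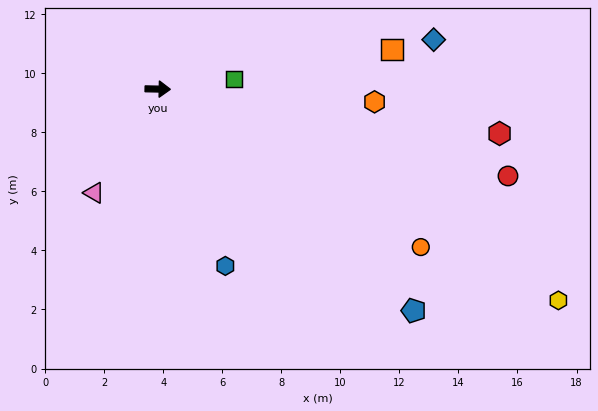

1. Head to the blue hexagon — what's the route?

turn right 68°, forward 6.4 m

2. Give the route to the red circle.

turn right 13°, forward 12.2 m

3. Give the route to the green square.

turn left 9°, forward 2.6 m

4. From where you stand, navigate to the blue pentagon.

turn right 40°, forward 11.5 m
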